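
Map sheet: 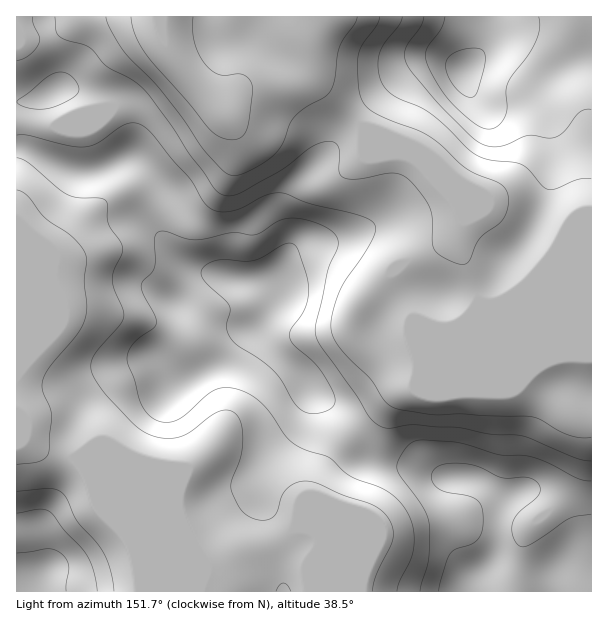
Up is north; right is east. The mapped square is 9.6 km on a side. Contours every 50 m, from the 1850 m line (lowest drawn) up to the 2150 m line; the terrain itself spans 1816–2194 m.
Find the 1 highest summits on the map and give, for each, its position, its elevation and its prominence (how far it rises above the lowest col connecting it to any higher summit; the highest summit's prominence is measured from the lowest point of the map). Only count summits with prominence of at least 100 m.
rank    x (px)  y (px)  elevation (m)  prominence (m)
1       462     72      2170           207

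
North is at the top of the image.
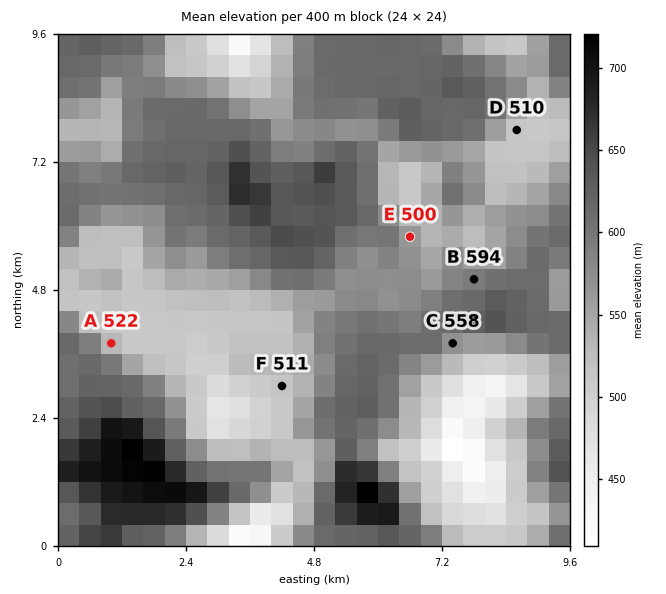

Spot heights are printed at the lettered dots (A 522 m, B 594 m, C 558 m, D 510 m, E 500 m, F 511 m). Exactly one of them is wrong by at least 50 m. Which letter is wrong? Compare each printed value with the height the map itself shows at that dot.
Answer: E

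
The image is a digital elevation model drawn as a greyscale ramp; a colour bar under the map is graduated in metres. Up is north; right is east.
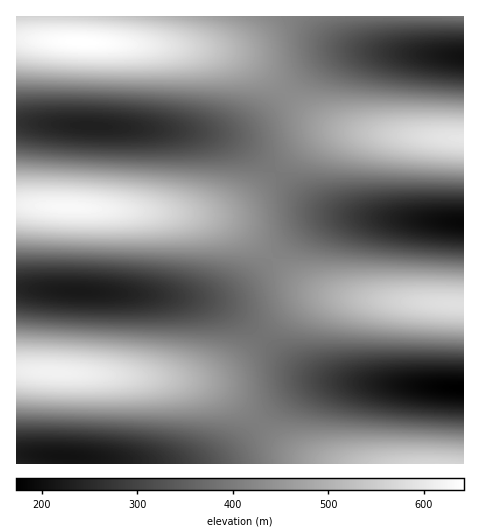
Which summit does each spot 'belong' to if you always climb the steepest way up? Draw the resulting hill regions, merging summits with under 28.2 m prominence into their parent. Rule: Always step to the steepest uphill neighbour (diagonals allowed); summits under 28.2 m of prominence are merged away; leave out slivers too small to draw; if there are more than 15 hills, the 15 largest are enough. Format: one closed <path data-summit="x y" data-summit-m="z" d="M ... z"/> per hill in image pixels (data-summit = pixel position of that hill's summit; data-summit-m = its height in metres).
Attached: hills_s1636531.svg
<path data-summit="69 208" data-summit-m="629" d="M20 122l-4 1 1 166 119 5 56 4 29-1 24-13 61-57 21-9 27-2-24-4-19-9-61-54-16-9-14-5-39-5z"/><path data-summit="55 372" data-summit-m="616" d="M41 289l-25 1 1 165 61 2 4 7 122-1 12-4 15-9 50-49 14-11 21-8 20-1-17-3-21-10-14-10-42-40-12-8-22-9-34-5z"/><path data-summit="82 42" data-summit-m="642" d="M463 16l-446 0-1 106 183 11 37-1 23-13 52-51 26-15 34-2 92 6z"/><path data-summit="456 304" data-summit-m="583" d="M367 217l-34 0-17 4-21 14-43 43-15 12-16 7-24 2 18 4 15 7 19 14 35 34 28 17 35 7 116 6 1-165z"/><path data-summit="463 139" data-summit-m="595" d="M371 51l-21 0-16 3-23 14-44 44-16 12-21 9-24 0 22 4 15 7 19 14 40 39 25 14 28 6 108 5 1-165-2-1z"/><path data-summit="437 463" data-summit-m="565" d="M340 381l-24 1-21 8-14 11-54 53-11 5-18 4 266 0-1-75z"/>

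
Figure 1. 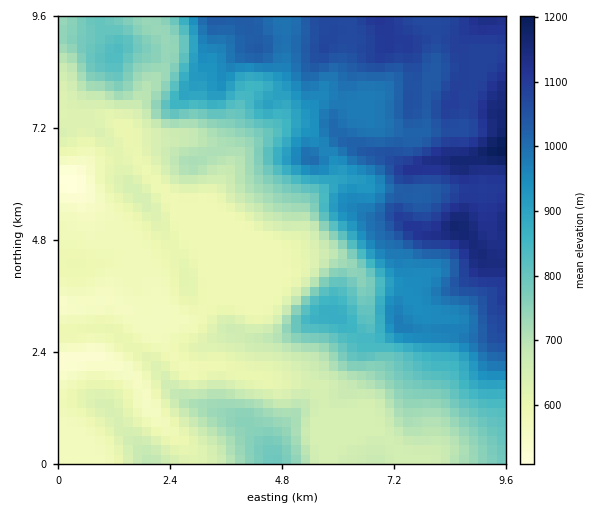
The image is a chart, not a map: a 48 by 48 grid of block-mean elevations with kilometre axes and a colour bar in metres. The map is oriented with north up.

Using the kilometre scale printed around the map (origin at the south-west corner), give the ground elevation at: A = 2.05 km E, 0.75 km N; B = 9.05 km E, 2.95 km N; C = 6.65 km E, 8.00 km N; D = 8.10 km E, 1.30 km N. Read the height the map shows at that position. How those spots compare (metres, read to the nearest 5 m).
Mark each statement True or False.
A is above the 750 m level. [False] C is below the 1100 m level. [True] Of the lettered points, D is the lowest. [False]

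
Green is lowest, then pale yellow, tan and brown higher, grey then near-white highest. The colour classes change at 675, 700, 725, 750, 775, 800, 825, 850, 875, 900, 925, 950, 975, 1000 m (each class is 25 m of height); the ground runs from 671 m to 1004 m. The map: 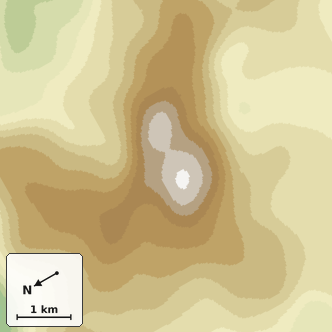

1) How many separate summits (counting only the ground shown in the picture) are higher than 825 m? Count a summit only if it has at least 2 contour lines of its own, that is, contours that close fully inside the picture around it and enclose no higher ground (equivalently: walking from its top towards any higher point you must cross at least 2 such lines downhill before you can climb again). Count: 1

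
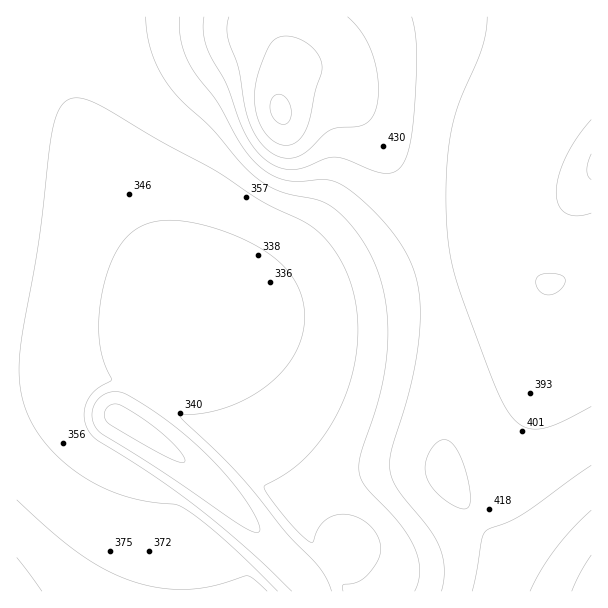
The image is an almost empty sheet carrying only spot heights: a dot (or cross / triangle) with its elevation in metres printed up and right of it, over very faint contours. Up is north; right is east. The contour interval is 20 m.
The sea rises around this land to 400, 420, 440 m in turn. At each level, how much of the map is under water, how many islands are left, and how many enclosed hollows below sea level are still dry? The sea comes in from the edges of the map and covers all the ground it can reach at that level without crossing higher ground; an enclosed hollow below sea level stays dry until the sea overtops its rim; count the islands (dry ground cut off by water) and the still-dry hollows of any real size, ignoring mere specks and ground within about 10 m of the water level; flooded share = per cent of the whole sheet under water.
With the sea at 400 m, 73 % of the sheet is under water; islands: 0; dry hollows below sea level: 0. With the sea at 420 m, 88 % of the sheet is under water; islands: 0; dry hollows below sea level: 0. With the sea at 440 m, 94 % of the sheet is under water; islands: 0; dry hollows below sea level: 0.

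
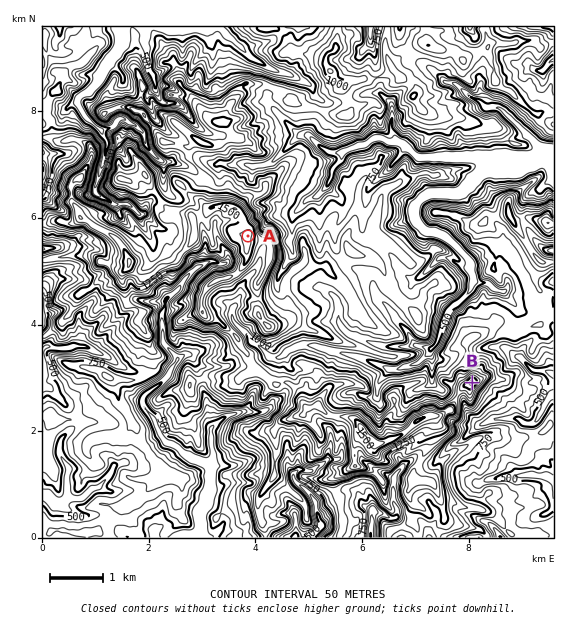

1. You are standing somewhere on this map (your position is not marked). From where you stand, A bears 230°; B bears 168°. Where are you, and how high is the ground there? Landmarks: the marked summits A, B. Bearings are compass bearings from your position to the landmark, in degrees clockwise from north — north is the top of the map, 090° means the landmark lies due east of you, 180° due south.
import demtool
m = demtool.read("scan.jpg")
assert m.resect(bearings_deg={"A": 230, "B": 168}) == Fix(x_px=412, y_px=99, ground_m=1000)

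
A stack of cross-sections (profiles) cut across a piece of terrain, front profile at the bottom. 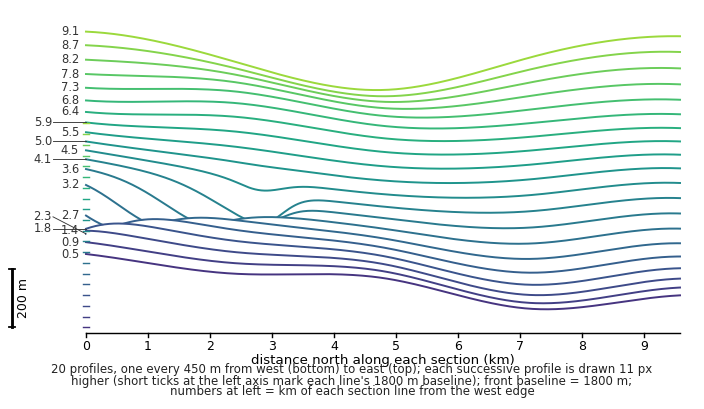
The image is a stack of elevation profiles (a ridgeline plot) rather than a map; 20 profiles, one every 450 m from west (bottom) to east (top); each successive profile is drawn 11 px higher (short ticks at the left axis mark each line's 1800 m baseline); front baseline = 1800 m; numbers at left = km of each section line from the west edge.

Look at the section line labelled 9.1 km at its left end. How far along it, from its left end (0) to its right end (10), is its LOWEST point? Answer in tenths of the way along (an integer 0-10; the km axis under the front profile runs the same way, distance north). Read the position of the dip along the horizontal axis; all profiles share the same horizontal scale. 5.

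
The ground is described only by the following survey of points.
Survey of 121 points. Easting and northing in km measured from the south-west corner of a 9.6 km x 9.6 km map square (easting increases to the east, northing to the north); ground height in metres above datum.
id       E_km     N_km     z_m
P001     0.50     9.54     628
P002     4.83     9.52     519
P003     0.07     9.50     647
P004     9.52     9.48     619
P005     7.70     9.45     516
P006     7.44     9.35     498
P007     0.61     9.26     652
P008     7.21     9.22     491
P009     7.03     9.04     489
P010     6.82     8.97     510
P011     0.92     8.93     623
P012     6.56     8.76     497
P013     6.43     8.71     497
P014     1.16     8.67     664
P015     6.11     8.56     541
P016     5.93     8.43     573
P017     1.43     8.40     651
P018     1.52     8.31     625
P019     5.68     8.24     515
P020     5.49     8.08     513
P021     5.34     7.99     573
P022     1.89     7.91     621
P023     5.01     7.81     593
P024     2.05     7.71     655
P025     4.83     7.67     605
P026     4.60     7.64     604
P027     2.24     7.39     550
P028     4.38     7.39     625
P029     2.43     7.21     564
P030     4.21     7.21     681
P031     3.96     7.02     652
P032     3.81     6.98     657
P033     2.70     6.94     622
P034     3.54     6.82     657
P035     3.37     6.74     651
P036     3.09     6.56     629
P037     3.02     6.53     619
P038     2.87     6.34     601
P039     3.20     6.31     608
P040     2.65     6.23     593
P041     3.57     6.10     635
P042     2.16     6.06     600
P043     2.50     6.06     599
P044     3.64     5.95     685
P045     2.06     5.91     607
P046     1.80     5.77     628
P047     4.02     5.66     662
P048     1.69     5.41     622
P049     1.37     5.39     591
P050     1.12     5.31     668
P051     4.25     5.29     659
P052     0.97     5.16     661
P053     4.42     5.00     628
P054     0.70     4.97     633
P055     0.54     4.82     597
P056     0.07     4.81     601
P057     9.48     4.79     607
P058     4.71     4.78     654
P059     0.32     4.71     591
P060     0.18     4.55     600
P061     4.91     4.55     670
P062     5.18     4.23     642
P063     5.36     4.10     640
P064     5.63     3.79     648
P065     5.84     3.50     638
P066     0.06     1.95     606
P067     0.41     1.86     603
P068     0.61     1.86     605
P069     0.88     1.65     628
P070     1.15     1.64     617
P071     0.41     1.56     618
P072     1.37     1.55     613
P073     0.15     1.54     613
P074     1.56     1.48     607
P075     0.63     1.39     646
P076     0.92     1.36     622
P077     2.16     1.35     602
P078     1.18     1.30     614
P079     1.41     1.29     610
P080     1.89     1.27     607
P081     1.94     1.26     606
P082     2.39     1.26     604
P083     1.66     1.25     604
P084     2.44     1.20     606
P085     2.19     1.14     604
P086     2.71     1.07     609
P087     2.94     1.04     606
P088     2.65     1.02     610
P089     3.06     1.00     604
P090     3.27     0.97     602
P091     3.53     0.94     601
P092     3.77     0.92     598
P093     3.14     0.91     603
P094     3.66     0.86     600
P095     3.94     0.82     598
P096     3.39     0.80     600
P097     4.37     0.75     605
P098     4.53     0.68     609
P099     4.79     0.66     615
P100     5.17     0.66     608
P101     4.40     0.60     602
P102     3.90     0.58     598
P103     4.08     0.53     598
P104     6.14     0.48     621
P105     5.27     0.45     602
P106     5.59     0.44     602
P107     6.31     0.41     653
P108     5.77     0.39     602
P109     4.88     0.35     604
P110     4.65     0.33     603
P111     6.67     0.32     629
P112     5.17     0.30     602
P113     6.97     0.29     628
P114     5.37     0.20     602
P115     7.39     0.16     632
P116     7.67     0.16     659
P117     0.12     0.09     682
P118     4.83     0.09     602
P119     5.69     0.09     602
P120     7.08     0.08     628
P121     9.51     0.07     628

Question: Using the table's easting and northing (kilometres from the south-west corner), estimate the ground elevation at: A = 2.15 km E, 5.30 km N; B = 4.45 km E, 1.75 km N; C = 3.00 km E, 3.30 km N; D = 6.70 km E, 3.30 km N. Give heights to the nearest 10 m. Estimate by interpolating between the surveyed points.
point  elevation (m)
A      650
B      600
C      600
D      620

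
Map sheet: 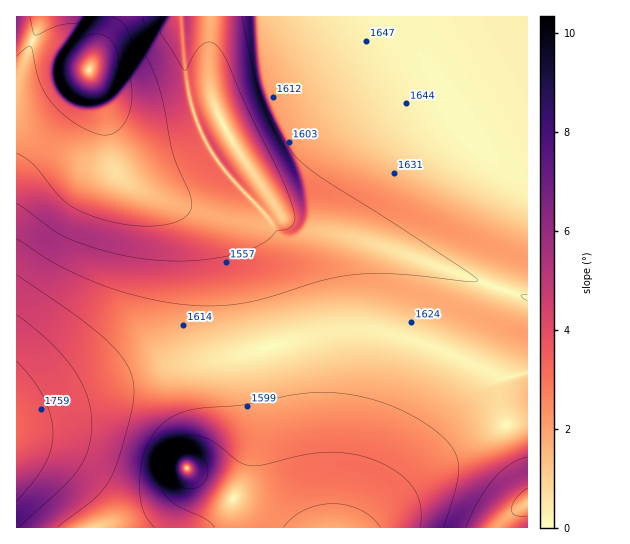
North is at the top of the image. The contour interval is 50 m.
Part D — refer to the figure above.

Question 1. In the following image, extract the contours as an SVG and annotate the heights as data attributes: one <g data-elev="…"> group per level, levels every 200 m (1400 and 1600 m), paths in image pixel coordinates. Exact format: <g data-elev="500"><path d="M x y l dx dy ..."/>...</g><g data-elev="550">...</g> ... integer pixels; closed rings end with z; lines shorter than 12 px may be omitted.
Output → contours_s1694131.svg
<g data-elev="1400"><path d="M89 99l-12-4-10-8-5-10 0-12 4-12 11-11 12-7 10-1 10 4 6 8 3 12 0 13-4 13-7 10-8 4z"/></g><g data-elev="1600"><path d="M154 527l-8-10-4-11-2-15 0-18 3-16 5-14 7-12 10-9 12-7 17-6 48-4 52-10 28-3 35 4 33 9 33 17 14 10 11 10 8 13 3 16-4 19-11 37"/><path d="M527 301l-6-6 6-1"/><path d="M242 17l10 48 7 24 18 37 18 30 27 22 137 88 15 11 4 4-9 1-74-8-37 0-35 6-53 17-24 6-28 3-31-1-44-8-44-13-44-20-38-25"/></g>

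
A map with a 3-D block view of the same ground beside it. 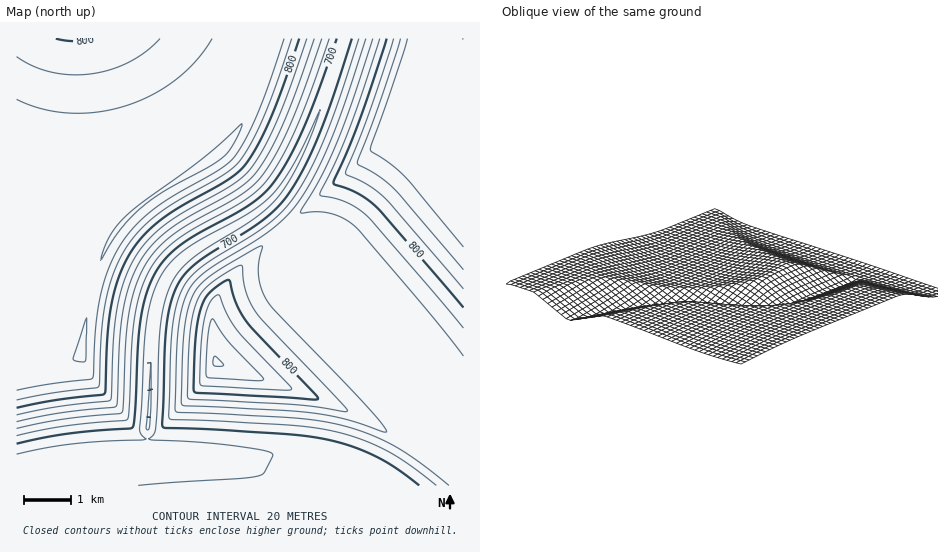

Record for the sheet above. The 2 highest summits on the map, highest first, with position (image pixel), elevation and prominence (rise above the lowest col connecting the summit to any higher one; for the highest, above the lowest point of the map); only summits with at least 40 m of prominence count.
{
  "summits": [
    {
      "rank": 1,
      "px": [216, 363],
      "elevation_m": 862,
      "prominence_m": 108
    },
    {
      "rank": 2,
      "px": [224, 153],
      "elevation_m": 861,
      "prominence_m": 178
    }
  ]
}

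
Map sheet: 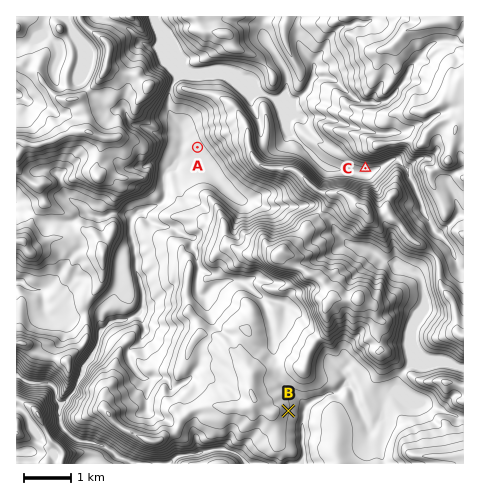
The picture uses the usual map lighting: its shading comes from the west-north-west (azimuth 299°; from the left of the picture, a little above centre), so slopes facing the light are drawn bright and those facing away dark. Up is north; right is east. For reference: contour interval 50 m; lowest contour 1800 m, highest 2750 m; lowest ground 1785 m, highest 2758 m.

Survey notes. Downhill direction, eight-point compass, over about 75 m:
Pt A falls SW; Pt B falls E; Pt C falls S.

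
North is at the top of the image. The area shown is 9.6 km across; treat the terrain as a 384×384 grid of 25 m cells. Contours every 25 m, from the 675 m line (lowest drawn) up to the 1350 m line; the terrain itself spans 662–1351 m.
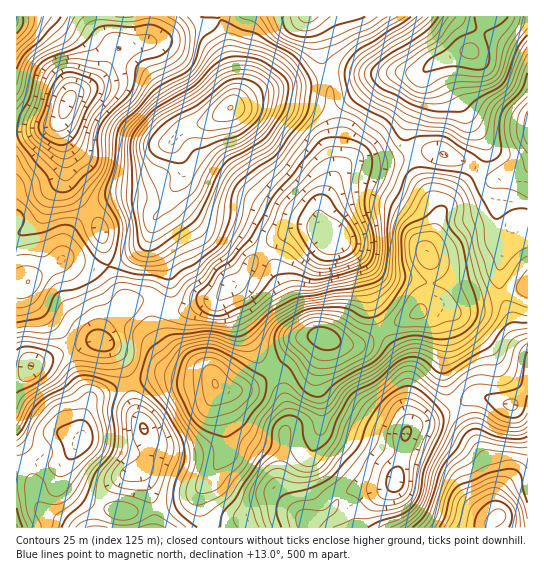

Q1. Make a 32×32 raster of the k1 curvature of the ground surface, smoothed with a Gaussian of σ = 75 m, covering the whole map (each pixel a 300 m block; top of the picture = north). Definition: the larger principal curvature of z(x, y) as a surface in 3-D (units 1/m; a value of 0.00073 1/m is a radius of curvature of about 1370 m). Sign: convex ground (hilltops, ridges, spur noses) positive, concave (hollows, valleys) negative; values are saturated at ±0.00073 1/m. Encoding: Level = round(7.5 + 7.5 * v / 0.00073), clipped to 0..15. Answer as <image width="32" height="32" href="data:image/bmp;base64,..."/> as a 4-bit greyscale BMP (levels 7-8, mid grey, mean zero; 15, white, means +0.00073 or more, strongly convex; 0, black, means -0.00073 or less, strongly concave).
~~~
<image width="32" height="32" href="data:image/bmp;base64,Qk12AgAAAAAAAHYAAAAoAAAAIAAAACAAAAABAAQAAAAAAAACAAATCwAAEwsAABAAAAAAAAAAAAAAABEREQAiIiIAMzMzAERERABVVVUAZmZmAHd3dwCIiIgAmZmZAKqqqgC7u7sAzMzMAN3d3QDu7u4A////AInJrv/brLe5hkmaupqbvv15yr3+y9yquJipnIVJzN38d9ypd4rPy4SKqJqDJ8+d6rrOp0ZYjey2bOuJlYvOis3Jn+zLl4vOu8z7iIu4vLzM/Kv9uHaMvKuI3qmYaIv+u67K+4RHrrq5Nb93h0OO+kS82/t2ec66qpfPh4Zm3bpCybz//czK3f2r74aXiPtonGV9283Mu/y9udzJt2n5acs0npaHyt/sqbfL3ulo3HrYacxja6rsybz/3v/+mMyrmKzJaNyri6mM///K7//cuou8mIqYuak3eavt2Yz9vMy622mKV422dlmci82526qpzO+qu4l+q2aJvIirqsyqp5u73M7+y417a8xkWIzv25iKmrynz+mMypyrVSNq/7uWaZm9g176i8qomVZFjvzYqKranddu/auaqXd5m87a6pidtmjtza28hntnVqvKnc2omsmGrbu63YVpmJqaia7Mpoq6qWa92M6neKh3eGncebqMq5mGnv2byZqnh2V62Ueu7ZVHvN/+28y7h2eImsha/5m2Zqza7//+7Ku6d3i6zttoymWYhcrM/+66qsqYq7q7iLhjeHfJiq/u/Licy96nrNyGZqu8x0jcy7yqz///ys/Yh5vMmnVa3Ku8u7yrv/7t2KzNp1llXryMdoiZepi72+r9uGeJVp2qnGZZh3mZvL3O"/>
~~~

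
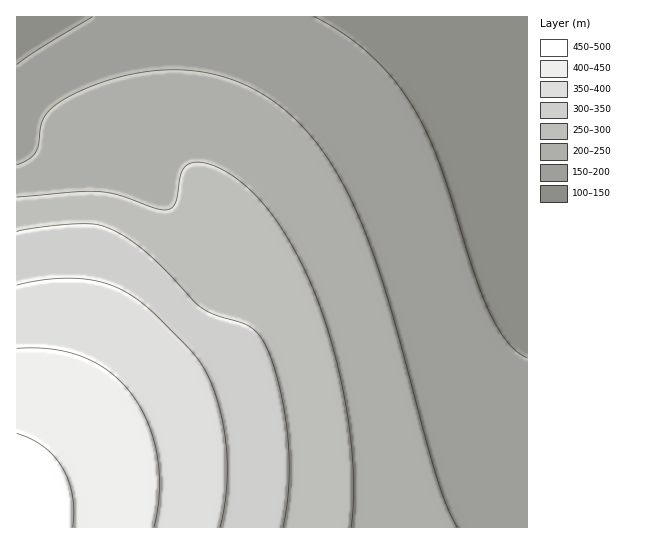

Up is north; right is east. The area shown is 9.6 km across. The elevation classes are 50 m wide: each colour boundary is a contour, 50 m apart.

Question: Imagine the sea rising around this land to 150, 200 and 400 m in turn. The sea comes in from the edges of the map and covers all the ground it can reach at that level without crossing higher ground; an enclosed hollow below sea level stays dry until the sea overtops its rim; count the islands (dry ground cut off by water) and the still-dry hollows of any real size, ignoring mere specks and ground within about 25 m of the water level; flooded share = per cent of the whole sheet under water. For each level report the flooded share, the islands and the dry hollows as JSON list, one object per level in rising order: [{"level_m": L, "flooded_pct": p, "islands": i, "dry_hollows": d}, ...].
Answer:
[{"level_m": 150, "flooded_pct": 12, "islands": 0, "dry_hollows": 0}, {"level_m": 200, "flooded_pct": 39, "islands": 0, "dry_hollows": 0}, {"level_m": 400, "flooded_pct": 92, "islands": 0, "dry_hollows": 0}]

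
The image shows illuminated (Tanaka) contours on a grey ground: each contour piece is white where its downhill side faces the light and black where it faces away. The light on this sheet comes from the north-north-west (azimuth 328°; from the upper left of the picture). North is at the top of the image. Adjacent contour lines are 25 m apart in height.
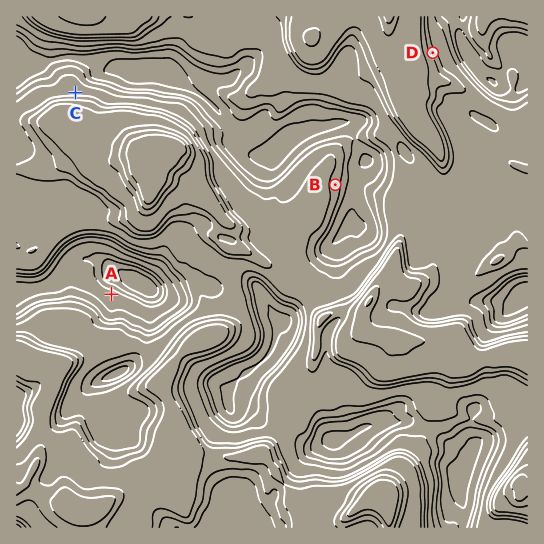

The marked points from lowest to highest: A B C D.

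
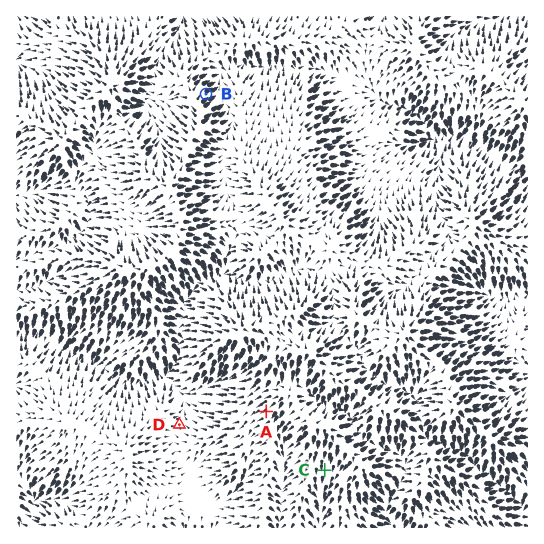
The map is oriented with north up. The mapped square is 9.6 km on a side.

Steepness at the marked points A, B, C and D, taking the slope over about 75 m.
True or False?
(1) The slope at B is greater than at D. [True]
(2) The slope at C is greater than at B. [False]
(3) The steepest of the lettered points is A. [False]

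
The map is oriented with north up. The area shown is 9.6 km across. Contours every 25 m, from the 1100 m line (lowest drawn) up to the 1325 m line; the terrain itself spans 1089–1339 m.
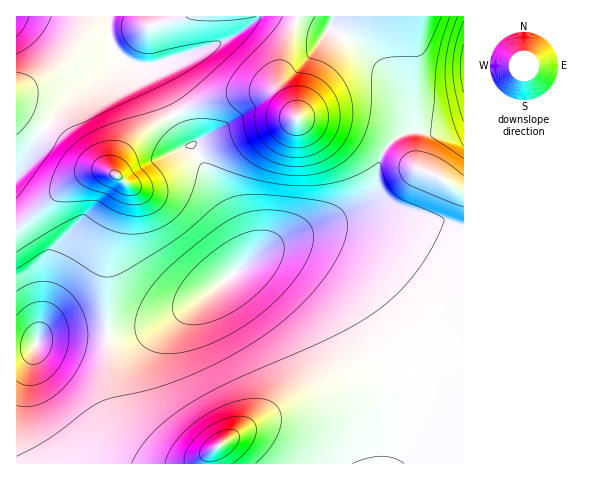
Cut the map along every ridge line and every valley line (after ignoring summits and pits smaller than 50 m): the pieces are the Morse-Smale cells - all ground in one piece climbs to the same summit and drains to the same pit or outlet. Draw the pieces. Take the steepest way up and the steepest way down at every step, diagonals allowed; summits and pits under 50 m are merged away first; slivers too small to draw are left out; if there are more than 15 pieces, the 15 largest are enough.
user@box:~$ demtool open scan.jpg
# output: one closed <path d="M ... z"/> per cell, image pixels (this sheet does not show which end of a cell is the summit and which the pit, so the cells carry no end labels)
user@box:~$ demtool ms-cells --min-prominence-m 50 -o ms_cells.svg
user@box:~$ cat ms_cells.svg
<path d="M386 208l-29 5-69 25-31 17-56 45-30 19-27 12-35 5 3 55 6 20 10 17 22 20 15 8 17 4 12-1 14-5 64-41 65-31 60-17 40-6 26-1 1-130-8-1-46-15z"/><path d="M108 336l-54 0-14 3-6 7-18 3 1 115 447-1-1-105-26 1-40 6-50 14-75 34-71 44-19 3-11-2-21-10-22-20-7-10-9-27z"/><path d="M298 16l-281 0-1 160 22-39 18-25 20-20 33-24 11-12 12 7 13 3 11 11 18 37 21-9 27-9 21-3 29 0 22 22-16-27 0-7 6-27z"/><path d="M306 119l-12 0-30 9-46 18-20 11 43 79 5 16 0 6-4 9 25-19 21-10 83-28 27 0 58 17 8 0-1-36-5-1-20-14-21-7-41-33-26-9z"/><path d="M463 16l-107 0-30 47-29 55 49 8 30 10 41 33 21 7 20 14 5 1z"/><path d="M174 114l-24 14-22 19-9 14-4 14-9-4-10 0-20 8-23 18-28 25-9 5 1 121 17-2 6-7 14-3 54-1-1-72 5-26 15-44 0-8-3-3 7 3 21-2 46-28-9-11z"/><path d="M197 156l-45 27-8 2-18-2 1 10-15 44-5 26 2 73 35-5 27-12 54-38 13-11 7-8 1-10-5-16z"/><path d="M122 56l-19 17-27 19-20 20-18 25-22 41 1 48 8-4 28-25 23-18 20-8 10 0 9 4 4-14 9-14 22-19 24-13-18-38-11-11-13-3z"/><path d="M355 16l-57 1-10 25-10 39 0 7 17 28-23-23-29 0-21 3-46 17-1 3 14 28 4 3 3 6 3 3 45-21 53-16 29-56z"/>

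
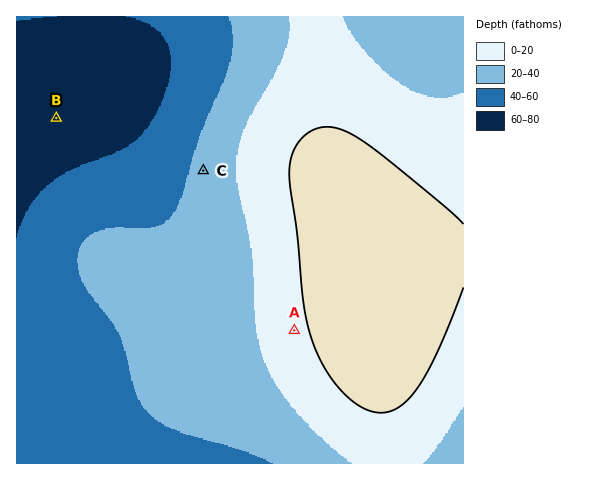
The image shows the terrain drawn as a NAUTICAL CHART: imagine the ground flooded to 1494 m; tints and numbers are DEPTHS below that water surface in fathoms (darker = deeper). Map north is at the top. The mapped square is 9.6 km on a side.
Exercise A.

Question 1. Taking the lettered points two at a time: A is higher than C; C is higher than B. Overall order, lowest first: B C A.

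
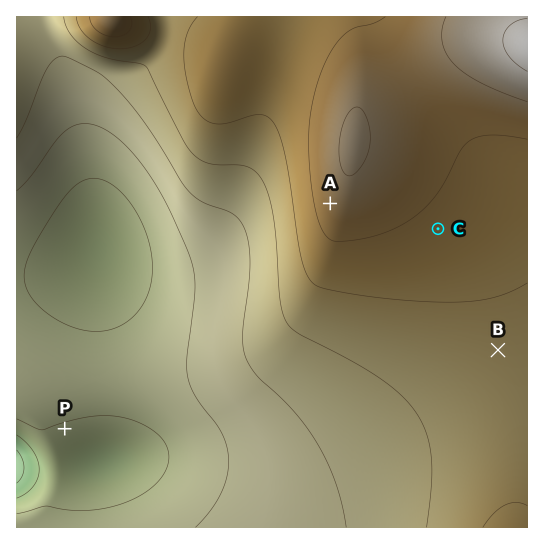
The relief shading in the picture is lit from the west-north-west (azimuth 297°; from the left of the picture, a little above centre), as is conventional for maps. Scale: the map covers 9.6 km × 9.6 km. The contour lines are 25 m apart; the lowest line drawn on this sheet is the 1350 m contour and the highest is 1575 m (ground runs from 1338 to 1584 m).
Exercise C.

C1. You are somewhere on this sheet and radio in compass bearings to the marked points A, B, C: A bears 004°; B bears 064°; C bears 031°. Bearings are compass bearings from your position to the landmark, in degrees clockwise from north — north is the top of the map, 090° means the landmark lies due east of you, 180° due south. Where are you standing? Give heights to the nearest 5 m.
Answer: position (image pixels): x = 313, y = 440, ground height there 1450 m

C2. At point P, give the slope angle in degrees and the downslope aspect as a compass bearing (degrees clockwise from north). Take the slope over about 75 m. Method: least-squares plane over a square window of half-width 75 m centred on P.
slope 1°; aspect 161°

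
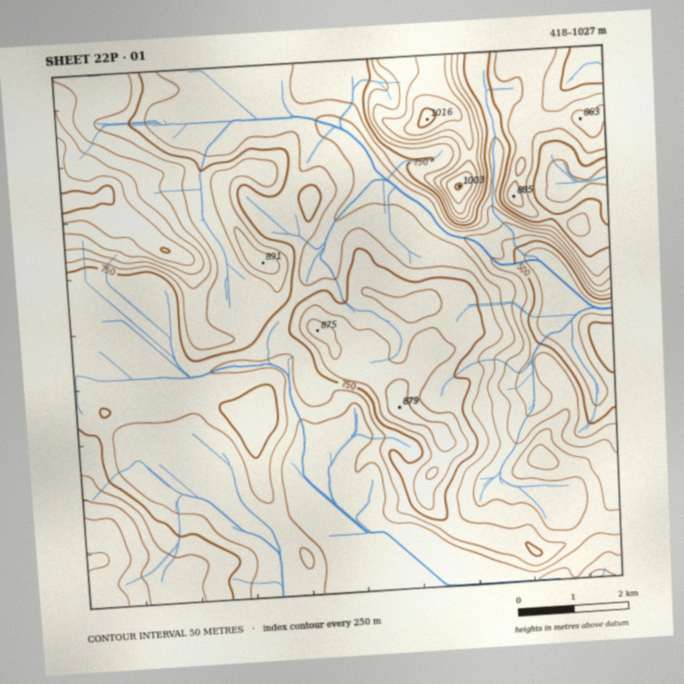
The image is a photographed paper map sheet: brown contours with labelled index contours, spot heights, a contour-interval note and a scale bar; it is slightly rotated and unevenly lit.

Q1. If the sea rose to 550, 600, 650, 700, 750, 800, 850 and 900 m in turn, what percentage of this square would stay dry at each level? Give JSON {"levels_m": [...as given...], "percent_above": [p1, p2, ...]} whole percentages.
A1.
{"levels_m": [550, 600, 650, 700, 750, 800, 850, 900], "percent_above": [95, 93, 79, 60, 38, 23, 11, 6]}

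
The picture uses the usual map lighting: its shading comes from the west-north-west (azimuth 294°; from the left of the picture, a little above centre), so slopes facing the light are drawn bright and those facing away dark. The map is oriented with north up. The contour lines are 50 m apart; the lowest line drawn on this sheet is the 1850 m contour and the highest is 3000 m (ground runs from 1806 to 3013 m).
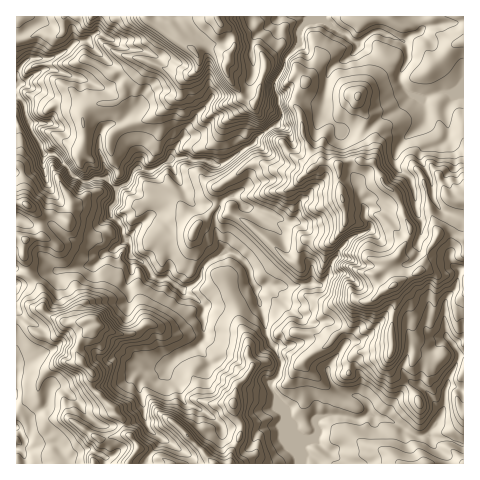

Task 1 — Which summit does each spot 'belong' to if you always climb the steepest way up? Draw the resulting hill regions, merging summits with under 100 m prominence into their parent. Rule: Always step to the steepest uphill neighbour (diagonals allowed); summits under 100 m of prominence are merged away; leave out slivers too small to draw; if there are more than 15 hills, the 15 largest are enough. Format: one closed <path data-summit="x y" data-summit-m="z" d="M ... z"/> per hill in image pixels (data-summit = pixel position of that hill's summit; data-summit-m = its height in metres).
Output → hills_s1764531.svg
<path data-summit="393 285" data-summit-m="3013" d="M463 16l-154 0 0 4-9 11 0 12-14 16-2 8-9 15 0 8 7 22 0 5-6 9-14 8-11 12-30 18-7 0-11-4-10 1-7-4-7 0-7 1-24 13-10-4-3-15-19-28 12-9 0-4-18-19-5-3 5-2 8-7-2-9-2-4-27-26 11-9 2-15-84 0 0 155 18-2 9-6 2-10 8 0 14 13 6 9 10 6 11-4 12 0 10 11 0 12-6 7 0 7 12 13 0 6 8 11 0 11 11 5 11 15 19 5 15 13 7 2 9 9 8-8 11-6 32-8 10 31 5 25 13 22-3 14-8 8 0 3 7 16 6 5 1 16 13 29 2 12 15 0 1-3-12-7-11-24 10 8 11 0 5-6-3-9 1-4 11-4 34 3 9-4 21 7 26 15 11-1 36 10z"/><path data-summit="214 463" data-summit-m="2726" d="M132 256l0 17-4 7 0 33 28 28 6 14 8 7-5 6-15 5-10 10 7 42 14 13-4 8-9 10-2 7 152 1 0-9-14-32-1-14-6-7-7-16 0-3 8-8 3-14-13-22-5-25-10-31-32 8-11 6-8 8-9-9-7-2-15-13-19-5-11-15z"/><path data-summit="217 17" data-summit-m="2909" d="M308 16l-207 0-3 16-11 9 27 26 2 4 2 9-8 7-5 2 5 3 18 19 0 4-12 9 19 28 3 15 10 4 24-13 7-1 7 0 7 4 10-1 11 4 7 0 30-18 11-12 14-8 6-9 0-5-7-22 0-8 9-15 2-8 14-16 0-12 9-11z"/><path data-summit="94 320" data-summit-m="2687" d="M127 240l-23 13-10 13-13 0-23 5-1 29-21 25 7 5-4 18-7 8-16 7 1 65 5 1 5-2 3-9 16-13 3-15 4-4 9 2 12 10 11 16 17 12 25-2 16-6 1-8-4-27 10-10 15-5 5-6-8-7-6-14-28-28 0-33 4-7 0-16-2-12z"/><path data-summit="27 204" data-summit-m="2472" d="M53 154l-8 0-2 10-7 5-20 4 1 96 10 3 27 0 13-2 14-4 13 0 10-13 9-4 14-10-5-5 0-6-12-13 0-7 6-7 0-12-10-11-12 0-6 4-7-2-8-4-6-9z"/><path data-summit="357 96" data-summit-m="2758" d="M379 31l-7 1-7 5-7 8-4 8-10 7-9 4-6 7-7 42 21 17 11-1 10 3 5-3 12-10 18-11 13-13-8-6-4-9 0-6 8-15-2-16z"/><path data-summit="426 463" data-summit-m="2472" d="M370 414l-9 4-22-3-20 2-4 4 3 11-9 8-9-3-6-6 0 2 9 21 9 4 3 6 149-1 0-17-2-2-34-9-11 1-26-15z"/><path data-summit="138 448" data-summit-m="2697" d="M144 416l-6 5-11 3-23 2 5 18 0 7-4 7 0 6 41-1 2-7 9-10 4-8-13-11z"/>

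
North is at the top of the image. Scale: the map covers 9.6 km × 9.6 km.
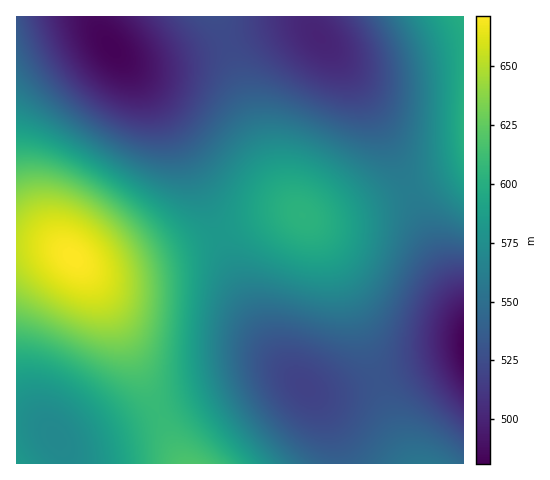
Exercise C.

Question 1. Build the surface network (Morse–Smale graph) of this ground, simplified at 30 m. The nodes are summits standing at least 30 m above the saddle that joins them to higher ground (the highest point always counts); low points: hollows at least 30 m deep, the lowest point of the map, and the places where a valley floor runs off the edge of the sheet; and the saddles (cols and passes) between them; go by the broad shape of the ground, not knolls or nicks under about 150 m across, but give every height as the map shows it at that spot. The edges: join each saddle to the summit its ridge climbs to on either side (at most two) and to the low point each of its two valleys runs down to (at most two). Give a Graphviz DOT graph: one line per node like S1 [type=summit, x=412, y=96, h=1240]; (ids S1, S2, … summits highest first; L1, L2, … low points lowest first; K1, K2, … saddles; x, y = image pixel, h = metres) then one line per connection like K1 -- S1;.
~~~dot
graph terrain {
  S1 [type=summit, x=73, y=257, h=671];
  S2 [type=summit, x=463, y=123, h=601];
  L1 [type=low, x=463, y=347, h=481];
  L2 [type=low, x=111, y=47, h=483];
  L3 [type=low, x=56, y=438, h=570];
  K1 [type=saddle, x=158, y=413, h=609];
  K2 [type=saddle, x=409, y=190, h=561];
  K1 -- S1;
  K1 -- L1;
  K1 -- L3;
  K2 -- S1;
  K2 -- S2;
  K2 -- L1;
  K2 -- L2;
}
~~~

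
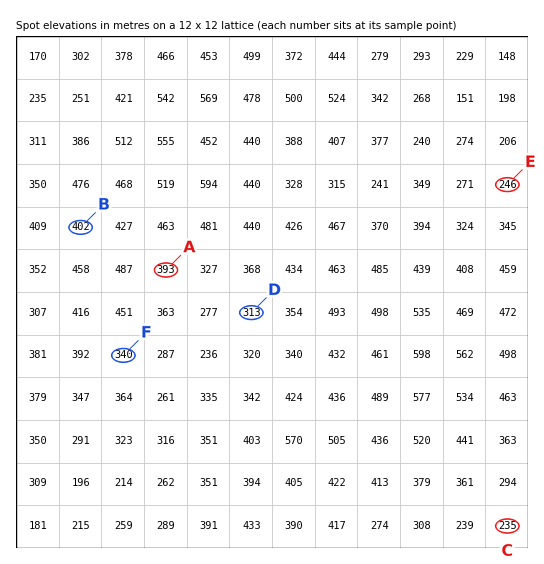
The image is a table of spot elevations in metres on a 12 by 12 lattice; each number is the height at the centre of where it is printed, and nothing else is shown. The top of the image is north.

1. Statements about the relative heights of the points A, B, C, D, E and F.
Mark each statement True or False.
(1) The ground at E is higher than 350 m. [False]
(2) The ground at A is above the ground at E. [True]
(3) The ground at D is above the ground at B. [False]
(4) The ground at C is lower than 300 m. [True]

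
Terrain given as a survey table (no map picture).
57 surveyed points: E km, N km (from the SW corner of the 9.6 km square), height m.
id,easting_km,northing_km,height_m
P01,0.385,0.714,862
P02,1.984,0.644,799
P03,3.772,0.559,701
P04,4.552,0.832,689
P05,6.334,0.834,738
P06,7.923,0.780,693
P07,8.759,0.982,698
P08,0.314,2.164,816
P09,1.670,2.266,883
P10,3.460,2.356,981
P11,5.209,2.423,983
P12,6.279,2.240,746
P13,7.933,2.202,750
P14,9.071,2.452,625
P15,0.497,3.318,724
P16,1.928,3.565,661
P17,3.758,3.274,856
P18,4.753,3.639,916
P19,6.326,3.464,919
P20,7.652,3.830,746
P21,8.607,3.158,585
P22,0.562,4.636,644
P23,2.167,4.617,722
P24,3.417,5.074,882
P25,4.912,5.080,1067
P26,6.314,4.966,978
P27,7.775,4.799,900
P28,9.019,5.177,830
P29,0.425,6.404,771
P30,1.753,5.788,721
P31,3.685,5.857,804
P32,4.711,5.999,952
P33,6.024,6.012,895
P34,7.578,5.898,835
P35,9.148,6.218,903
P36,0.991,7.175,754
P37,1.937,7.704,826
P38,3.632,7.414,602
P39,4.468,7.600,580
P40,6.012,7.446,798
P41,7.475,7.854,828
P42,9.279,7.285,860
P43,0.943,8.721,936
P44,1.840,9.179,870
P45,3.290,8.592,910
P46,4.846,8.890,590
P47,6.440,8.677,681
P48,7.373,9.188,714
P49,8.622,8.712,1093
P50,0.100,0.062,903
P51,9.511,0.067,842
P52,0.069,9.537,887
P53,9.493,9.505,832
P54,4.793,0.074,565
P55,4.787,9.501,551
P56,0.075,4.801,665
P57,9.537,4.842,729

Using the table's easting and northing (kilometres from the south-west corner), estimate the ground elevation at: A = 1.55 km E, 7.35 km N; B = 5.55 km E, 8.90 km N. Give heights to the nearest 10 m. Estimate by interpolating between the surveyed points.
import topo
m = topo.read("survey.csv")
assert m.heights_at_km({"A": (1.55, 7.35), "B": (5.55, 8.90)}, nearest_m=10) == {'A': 730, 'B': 610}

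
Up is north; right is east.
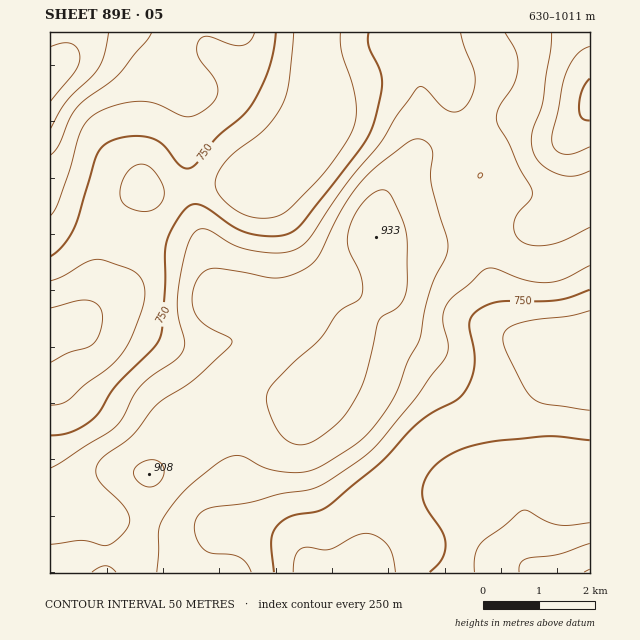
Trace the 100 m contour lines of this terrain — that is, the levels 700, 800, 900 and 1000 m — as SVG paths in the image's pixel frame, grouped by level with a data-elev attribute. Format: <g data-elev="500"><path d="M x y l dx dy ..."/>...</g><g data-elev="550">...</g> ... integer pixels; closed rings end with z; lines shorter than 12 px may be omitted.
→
<g data-elev="700"><path d="M293 572l2-15 6-8 7-2 14 3 7-1 26-13 11-3 11 3 11 9 5 10 2 17"/><path d="M590 410l-44-6-13-5-6-7-6-11-15-30-3-13 3-8 12-6 18-4 34-4 20-5"/><path d="M50 281l13-5 25-15 13-1 27 8 8 5 7 9 2 11-2 14-10 26-6 14-9 11-11 11-22 16-17 15-8 4-10 1"/><path d="M136 210l-8-3-5-4-3-6 0-8 4-11 5-8 7-5 7-1 7 3 8 9 6 12 0 8-3 7-6 6-9 2z"/><path d="M340 33l2 19 10 31 4 20 0 16-5 14-9 16-17 23-37 38-7 5-8 2-10 1-11-1-14-6-14-11-8-11 0-10 4-10 8-10 36-29 10-11 7-12 7-22 6-52"/></g><g data-elev="800"><path d="M251 572l-5-9-7-6-8-3-20-1-10-6-5-9-2-10 2-8 4-7 12-6 35-4 33-9 34-6 17-8 38-27 11-12 33-39 31-43 4-12-5-26 2-14 7-10 16-12 16-15 10-2 31 12 22 3 17-4 26-13"/><path d="M590 523l-21 2-12 0-12-5-17-9-6 0-42 33-5 11-1 17"/><path d="M50 216l5-6 4-10 11-31 10-36 4-8 6-7 8-6 11-5 15-4 14-2 18 3 28 12 7 0 7-2 15-11 3-6 2-7-3-11-17-24-1-8 2-7 4-3 5-1 24 9 10 1 8-5 5-8"/><path d="M480 178l-2 0 0-3 3-2 2 2z"/><path d="M461 33l14 43-1 14-7 14-8 7-9 0-9-5-16-18-4-2-3 1-21 29-16 27-32 38-37 54-10 10-8 5-9 2-22 0-27-6-29-17-7 0-6 4-4 7-4 12-8 41 0 21 7 27-3 11-8 9-21 14-13 11-7 10-11 23-8 9-64 40"/></g><g data-elev="900"><path d="M145 486l10 0 8-8 1-10-3-4-4-3-5-1-7 1-7 4-4 4-1 5 2 4 4 5z"/><path d="M294 444l10 1 11-5 18-13 12-13 12-19 7-14 14-60 5-5 15-9 7-11 2-15-1-48-3-13-9-19-4-7-5-4-4 0-5 2-12 9-9 14-7 16-1 9 1 8 11 23 3 10 1 9-2 7-23 16-19 27-30 26-16 17-5 9-1 13 7 19 9 13z"/><path d="M50 129l16-27 26-26 7-8 6-14 4-21"/><path d="M552 33l-1 17-8 52-11 32 0 16 3 7 6 7 16 10 16 2 17-5"/></g><g data-elev="1000"><path d="M590 79l-8 11-3 17 2 10 3 3 6 1"/></g>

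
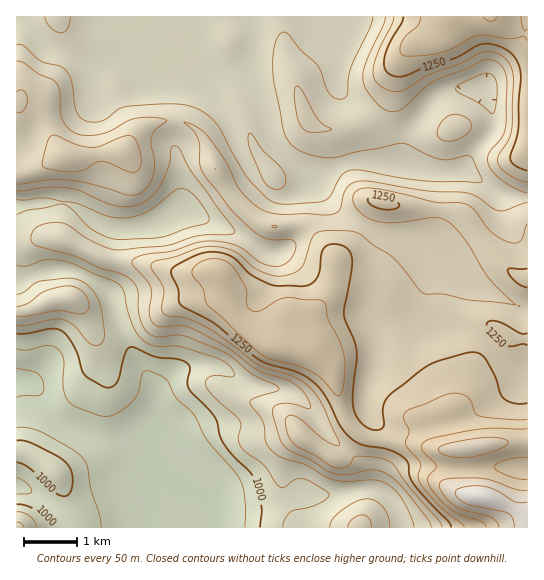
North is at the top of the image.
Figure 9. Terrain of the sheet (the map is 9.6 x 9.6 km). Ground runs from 880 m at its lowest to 1490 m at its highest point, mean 1140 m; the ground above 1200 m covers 28.3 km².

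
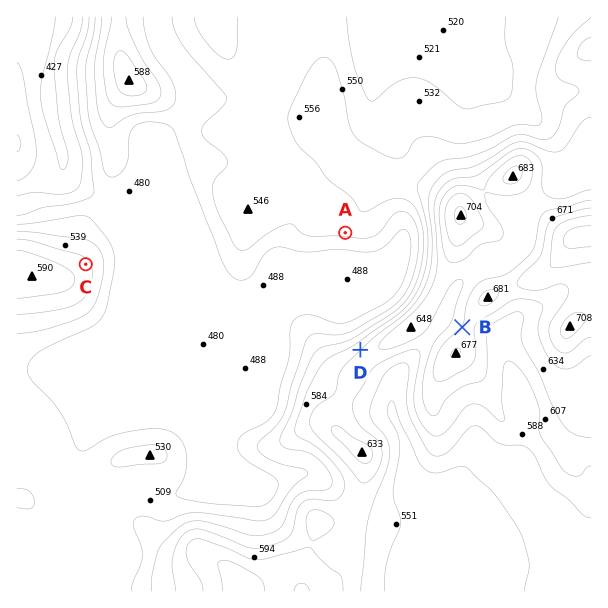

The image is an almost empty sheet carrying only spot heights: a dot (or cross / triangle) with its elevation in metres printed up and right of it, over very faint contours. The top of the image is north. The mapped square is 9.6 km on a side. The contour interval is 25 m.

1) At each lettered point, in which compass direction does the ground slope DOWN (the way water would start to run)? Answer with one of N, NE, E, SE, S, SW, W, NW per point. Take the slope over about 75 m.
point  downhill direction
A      S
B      NW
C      NE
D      NW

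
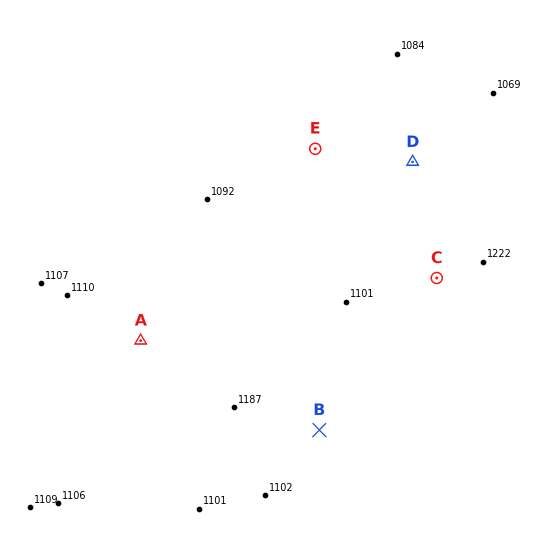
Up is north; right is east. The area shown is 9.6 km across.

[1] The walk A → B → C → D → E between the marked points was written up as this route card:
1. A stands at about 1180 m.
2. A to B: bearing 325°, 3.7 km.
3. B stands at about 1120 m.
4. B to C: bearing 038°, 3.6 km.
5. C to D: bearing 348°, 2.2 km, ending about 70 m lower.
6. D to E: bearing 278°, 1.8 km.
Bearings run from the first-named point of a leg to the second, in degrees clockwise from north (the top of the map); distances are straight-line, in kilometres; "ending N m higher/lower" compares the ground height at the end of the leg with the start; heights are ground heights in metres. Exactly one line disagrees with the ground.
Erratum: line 2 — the bearing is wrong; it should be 117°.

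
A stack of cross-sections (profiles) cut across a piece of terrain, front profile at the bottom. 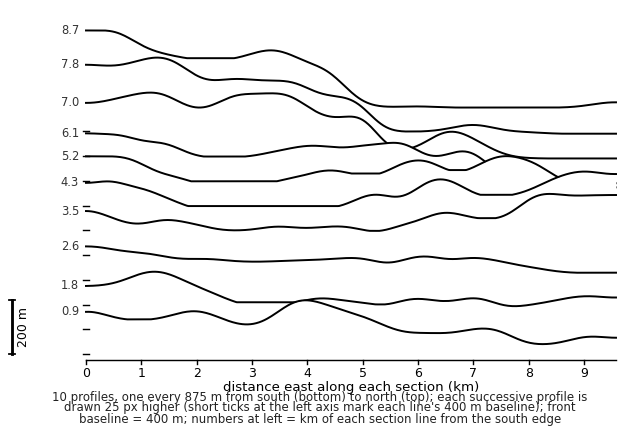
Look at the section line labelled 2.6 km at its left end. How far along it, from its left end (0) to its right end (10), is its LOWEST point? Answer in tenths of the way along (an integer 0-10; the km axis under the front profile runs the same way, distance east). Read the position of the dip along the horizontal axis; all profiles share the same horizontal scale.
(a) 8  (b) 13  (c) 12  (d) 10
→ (d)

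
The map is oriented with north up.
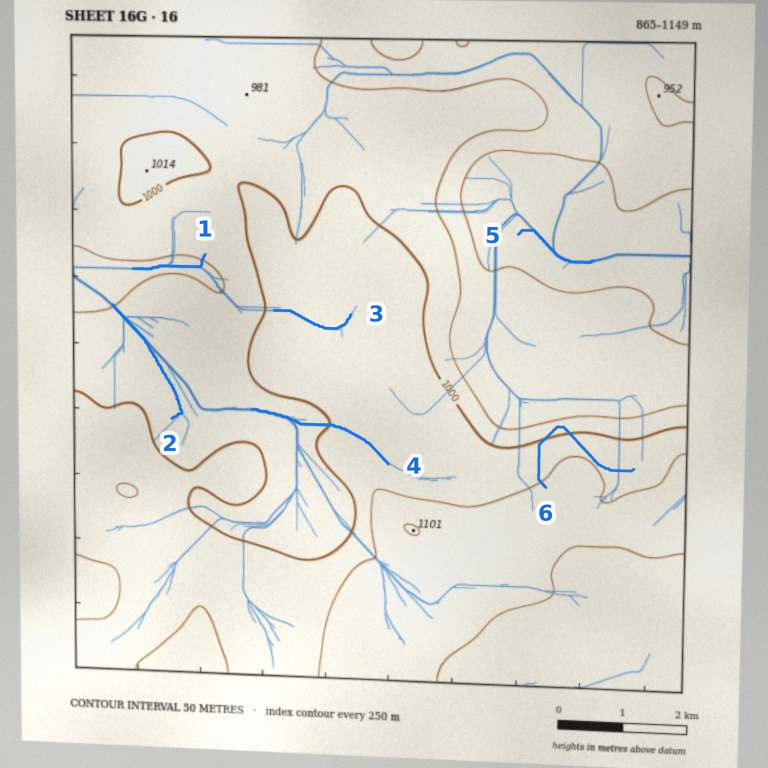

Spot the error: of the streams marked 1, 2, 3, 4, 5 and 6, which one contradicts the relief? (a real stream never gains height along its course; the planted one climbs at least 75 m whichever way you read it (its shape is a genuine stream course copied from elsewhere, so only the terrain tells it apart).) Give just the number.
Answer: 6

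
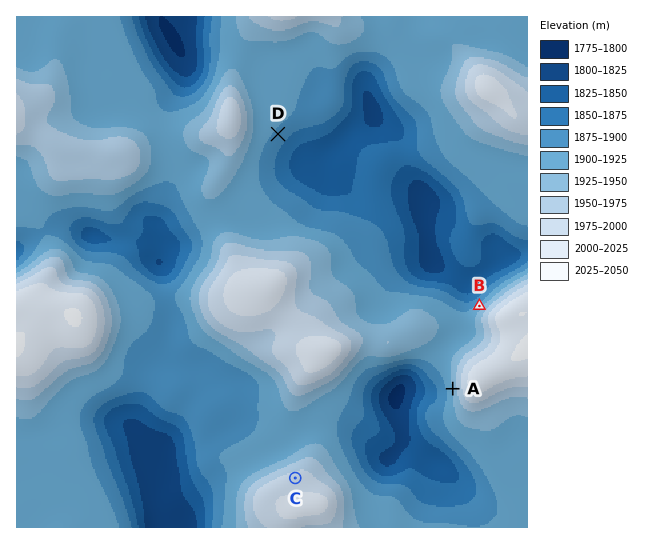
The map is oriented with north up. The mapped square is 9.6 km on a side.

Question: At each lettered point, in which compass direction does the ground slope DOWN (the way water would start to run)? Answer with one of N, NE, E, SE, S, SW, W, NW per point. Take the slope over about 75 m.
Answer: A W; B NW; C N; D SE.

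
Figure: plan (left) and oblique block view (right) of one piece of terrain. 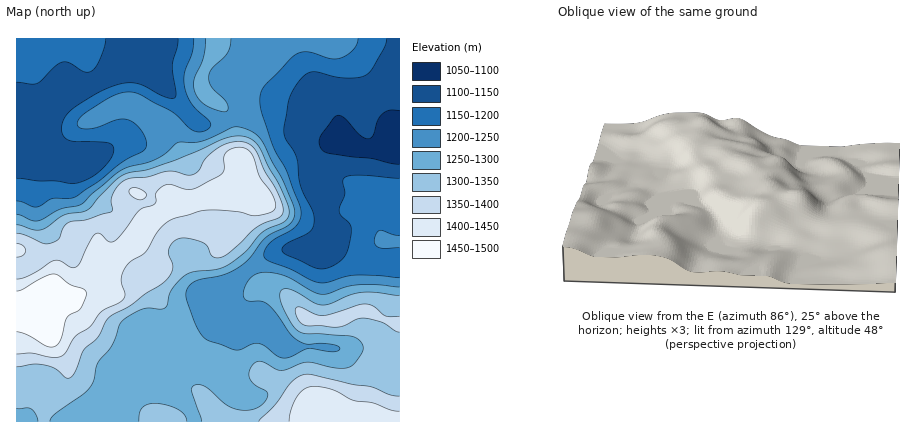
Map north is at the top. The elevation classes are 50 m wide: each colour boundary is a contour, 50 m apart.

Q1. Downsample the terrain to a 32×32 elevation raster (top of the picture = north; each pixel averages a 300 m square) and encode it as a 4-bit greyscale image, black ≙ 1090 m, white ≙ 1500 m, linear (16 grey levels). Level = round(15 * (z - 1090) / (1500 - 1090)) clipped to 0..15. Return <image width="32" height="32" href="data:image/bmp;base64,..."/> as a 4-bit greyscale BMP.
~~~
<image width="32" height="32" href="data:image/bmp;base64,Qk12AgAAAAAAAHYAAAAoAAAAIAAAACAAAAABAAQAAAAAAAACAAATCwAAEwsAABAAAAAAAAAAAAAAABEREQAiIiIAMzMzAERERABVVVUAZmZmAHd3dwCIiIgAmZmZAKqqqgC7u7sAzMzMAN3d3QDu7u4A////AIiId3d3iZh4mZmbvMzMzMyIiId3d3iHeJh3ibzMzMu7iImYd3d3d4iHd3irzLuqqYiJmYd3d3d3d3iImqqpmYiZmqmHd3d3d3d4iHiYiIiIu7u5iHd3d3d3d3ZmdmeIiM3duph3d3d2ZlZlVmZneJne7suph3d3ZlVVVWeIiImZ3u7duod3d2VVVVV5qqqZqu7u3cupiIdlVVVWiZiZqpnu/u3dy6mHZVVmZ4h2eIiIze7d3Muql2VVVnd2VFVmZbvNzNzLqqmHdmVmVDMzRES7u7vMy7qpmZl2RDIiIjMzuqqrzMzLqZmql1MiIiI0RKmZqru8y6qqqql1MiIiNER3eKqqq8y7uqqqmHQiIjRDVVZ4mau8zLu7vMuFMiIzM0RERXmru8zM3czbhCEiMzMzMzNXq7u7vN3cymMRIjMzIhERJHmaqqq83LhSESIiIhERERJFZ4iZrNyWQhERERARERESNEVneKvLhDIQAAAAEREiIjNFVmZ4mGQiEAAAABESNEQ0RVVEVmZTIREAAAARETRVRFVUNFZVQyIRABEAEREiRFVUM0ZmVEMiERERECIhESNEMiNWZVRDMhERIREiIRIiIiIjVlVERDIiIiIRMyIiIiIiI1ZlRERDMzMyITMzMzIiIiNGZlREREREMyIzMzMyIiIiRWZURERVVUMi"/>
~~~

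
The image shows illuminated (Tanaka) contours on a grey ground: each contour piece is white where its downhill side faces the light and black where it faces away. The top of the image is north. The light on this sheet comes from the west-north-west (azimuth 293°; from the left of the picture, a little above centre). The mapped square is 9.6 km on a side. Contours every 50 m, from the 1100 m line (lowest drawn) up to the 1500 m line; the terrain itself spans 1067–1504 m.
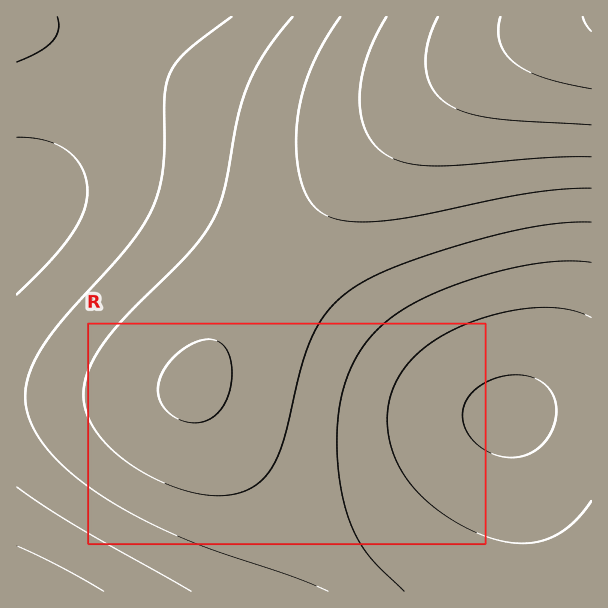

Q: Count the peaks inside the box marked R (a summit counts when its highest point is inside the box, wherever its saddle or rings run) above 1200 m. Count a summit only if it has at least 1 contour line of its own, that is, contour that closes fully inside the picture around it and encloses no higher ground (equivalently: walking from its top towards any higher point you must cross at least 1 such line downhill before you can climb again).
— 1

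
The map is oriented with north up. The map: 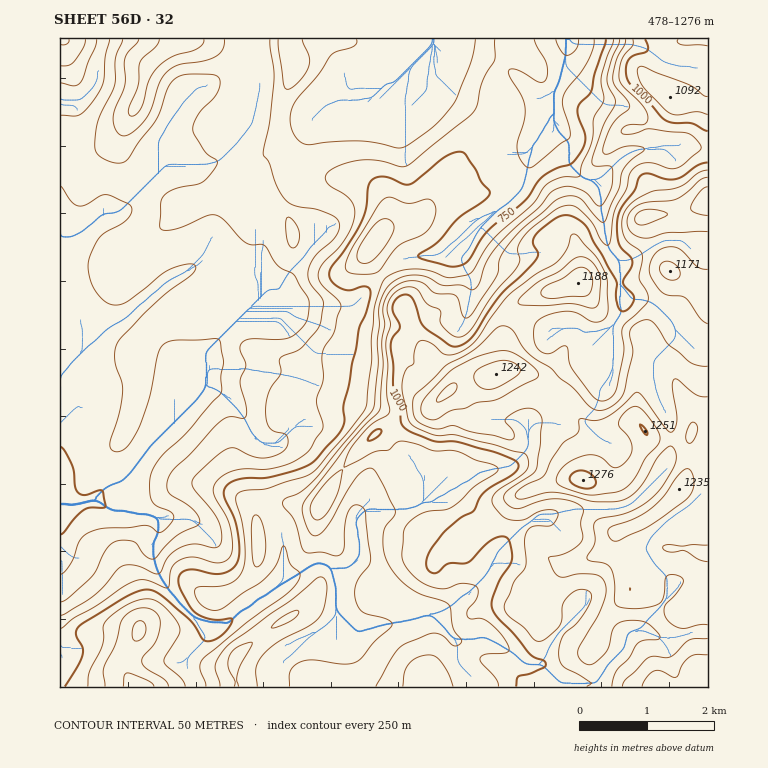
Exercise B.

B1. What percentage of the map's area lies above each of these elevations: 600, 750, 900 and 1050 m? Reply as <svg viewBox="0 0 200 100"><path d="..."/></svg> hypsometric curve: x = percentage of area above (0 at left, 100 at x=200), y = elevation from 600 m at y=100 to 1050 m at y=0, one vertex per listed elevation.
<svg viewBox="0 0 200 100"><path d="M164 100l-52-33-35-34-34-33"/></svg>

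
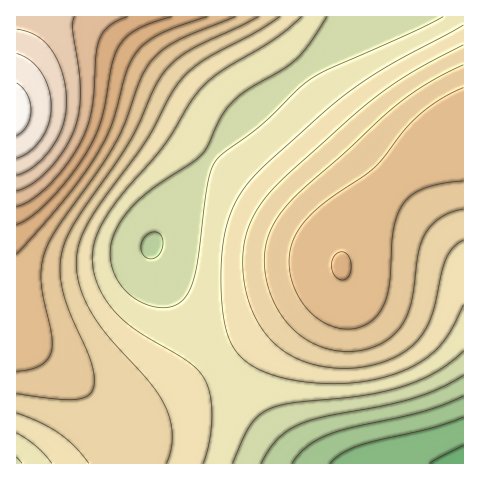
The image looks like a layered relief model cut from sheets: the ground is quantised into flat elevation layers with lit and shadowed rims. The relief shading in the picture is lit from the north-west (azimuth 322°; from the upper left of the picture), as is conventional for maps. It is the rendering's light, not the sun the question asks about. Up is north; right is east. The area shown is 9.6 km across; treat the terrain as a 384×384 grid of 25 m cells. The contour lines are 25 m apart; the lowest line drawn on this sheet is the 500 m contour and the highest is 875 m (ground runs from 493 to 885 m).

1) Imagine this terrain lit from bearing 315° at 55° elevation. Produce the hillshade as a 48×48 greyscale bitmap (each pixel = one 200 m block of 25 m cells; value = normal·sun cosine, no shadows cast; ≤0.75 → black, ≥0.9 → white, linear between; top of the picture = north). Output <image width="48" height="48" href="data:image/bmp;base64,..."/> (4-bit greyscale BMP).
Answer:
<image width="48" height="48" href="data:image/bmp;base64,Qk32BAAAAAAAAHYAAAAoAAAAMAAAADAAAAABAAQAAAAAAIAEAAATCwAAEwsAABAAAAAAAAAAAAAAABEREQAiIiIAMzMzAERERABVVVUAZmZmAHd3dwCIiIgAmZmZAKqqqgC7u7sAzMzMAN3d3QDu7u4A////AHd3d3d3d2ZmZVVVVUREREREVVVVVmZmZnd3d3d3d2ZmZVVVVVRERERERFVVVVVVVWZnd3d3d2ZmZmVVVVVERERERERERFVVVWZmZnd3d2ZmZmZVVVVURERERERERERERFZmZmZ3d2ZmZmZmVVVVRERDMzMzM0RERFVmZmZnd3ZmZmZmZlVVVERDMzMzMzMzRFVWZmZmd3dmZmZmZmVVVURDMzMzMzMzM1VVZmZmZ3d3dmZmZmZlVUREMzMzMzMzM1VVZmZmZ3d3d3d2ZmZmVVREMzMzIjMzM1VVVmZmZ3d3d3d3dmZmZVVEQzMzMzMzM1VVVmZmZ3d3d3d3d3dmZlVURDMzMzMzM1VVVmZmd3d3d3d3d3d2ZmVVREMzMzMzM1VVZmZmd3d3d3d3d3d3ZmZVVERDMzMzRGZmZmZmd3d4iIiHd3d3d2ZlVURERERERGZmZmZmd3eIiIiIiHd3d3ZmZVVERERERGZlVmZmd3iIiIiIiIiHd3dmZVVURERERGZlVWZmd3iIiIiIiIiId3d2ZlVVREREVWZVVVVmZ3iIiIiIiIiIiHd3ZmVVVERFVWZVVVVWZ3iIiJmZmIiIiId3dmVVVVVVVWVVVVVVZneIiZmZmZiIiIh3dmZVVVVVVVVURERVZneIiZmZmZmZiIiHd2ZVVVVVVVVERERFVmd4iZmZmZmZmIiHd2ZlVVVVVVRDMzNEVWd4iJmZmZmZmYiId2ZlVVVVVUQzMjM0RWZ3iJmZmZmZmZmIh3ZlVVVVVUMyIiIjNFZniImZmaqpmZmIh3ZmVVVVVTMiEREiNEVneImZmqqqqZmYiHdmVVVVVTIhERESI0VWd4iZmqqqqpmZiHdmZVVVVSIRAAARIjRWZ4iZmaqqqqmZiId2ZlVVVSIRAAABEjRFZ3iJmaqqqqqZmId3ZmVVVSIQAAAAEiNFZneImZqqqqqpmYh3dmZVVSIRAAAAESNEVneImZqqqqqqmZiHd2ZlVSIRAAAAASM0VWd4iZmqqqqqmZiId3ZmZjIRAAAAASI0RWZ3iJmaqqqqqZmIh3d2ZjMhEAAAASIzRVZ3iImZqqqqqpmZiId3ZjMiEQAAESIzRFZneIiZmqqqqqmZmIiHd0QyIRERESIzRFVmd4iJmaqqqqqpmZiIh1RDIiEREiIzRFVWZ3iImZqqqqqqqZmYiFVEMyIiIiIzNEVWZneIiZmqqqqqqqmZmGVUQzIiIiMzNERVZmd4iJmaqqqqqqqpmWZVRDMyIjMzNERFVWZ3eImZqqqqqqqqmXZlVEMzMzMzM0REVVZnd4iZmqqqqqqqqndmVEQzMzMzMzNERFVmZ3iImaqqqqqqqndmVURDMzMzMzMzREVVZneIiZqqqruqqod2ZVREMzMzMzMzM0RFVmd3iJmqqqu7qoh2ZVVEMzMyIiIiMzNERVZneImaqqq7uoh3ZlVEQzMiIiIiIiIzRFVmd4iZqqqruoh3ZlVEQzIiIhERERIiM0RWZ3iJmqqqqoiHdmVUQzMiIRERERESIzRFZneJmaqqqg=="/>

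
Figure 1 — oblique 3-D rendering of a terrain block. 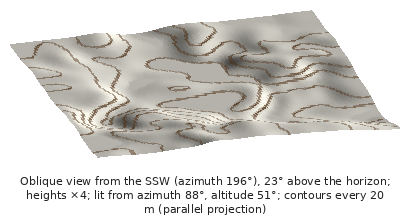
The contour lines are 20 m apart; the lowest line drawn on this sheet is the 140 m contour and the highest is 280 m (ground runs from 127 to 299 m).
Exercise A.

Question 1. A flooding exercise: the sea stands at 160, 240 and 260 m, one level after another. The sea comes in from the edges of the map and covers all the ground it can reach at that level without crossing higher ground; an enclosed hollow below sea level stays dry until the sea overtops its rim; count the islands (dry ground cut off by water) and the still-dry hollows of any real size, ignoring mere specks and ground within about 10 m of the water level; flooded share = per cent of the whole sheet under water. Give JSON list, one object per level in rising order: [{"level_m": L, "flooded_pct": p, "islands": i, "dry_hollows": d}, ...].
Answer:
[{"level_m": 160, "flooded_pct": 9, "islands": 0, "dry_hollows": 0}, {"level_m": 240, "flooded_pct": 81, "islands": 0, "dry_hollows": 0}, {"level_m": 260, "flooded_pct": 89, "islands": 0, "dry_hollows": 0}]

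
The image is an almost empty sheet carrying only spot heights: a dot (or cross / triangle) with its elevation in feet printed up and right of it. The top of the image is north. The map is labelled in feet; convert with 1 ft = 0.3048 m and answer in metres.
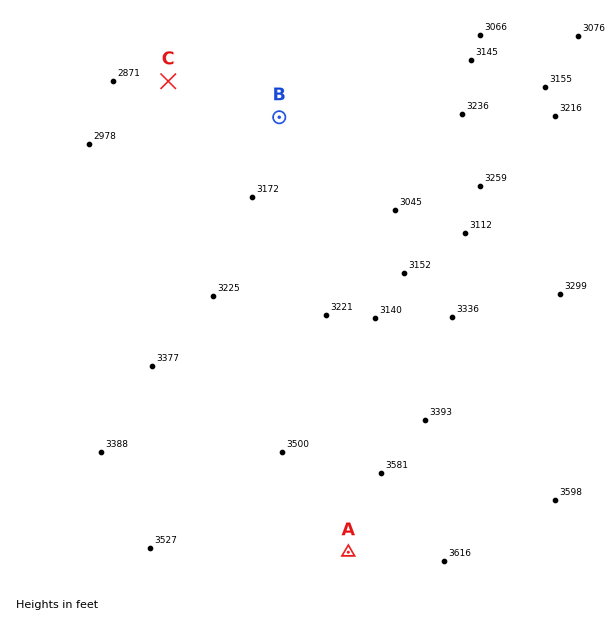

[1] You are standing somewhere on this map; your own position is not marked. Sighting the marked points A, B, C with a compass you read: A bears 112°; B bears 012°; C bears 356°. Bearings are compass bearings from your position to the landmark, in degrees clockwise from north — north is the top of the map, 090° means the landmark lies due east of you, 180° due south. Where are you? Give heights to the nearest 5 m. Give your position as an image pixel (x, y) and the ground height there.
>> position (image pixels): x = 198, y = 492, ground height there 1060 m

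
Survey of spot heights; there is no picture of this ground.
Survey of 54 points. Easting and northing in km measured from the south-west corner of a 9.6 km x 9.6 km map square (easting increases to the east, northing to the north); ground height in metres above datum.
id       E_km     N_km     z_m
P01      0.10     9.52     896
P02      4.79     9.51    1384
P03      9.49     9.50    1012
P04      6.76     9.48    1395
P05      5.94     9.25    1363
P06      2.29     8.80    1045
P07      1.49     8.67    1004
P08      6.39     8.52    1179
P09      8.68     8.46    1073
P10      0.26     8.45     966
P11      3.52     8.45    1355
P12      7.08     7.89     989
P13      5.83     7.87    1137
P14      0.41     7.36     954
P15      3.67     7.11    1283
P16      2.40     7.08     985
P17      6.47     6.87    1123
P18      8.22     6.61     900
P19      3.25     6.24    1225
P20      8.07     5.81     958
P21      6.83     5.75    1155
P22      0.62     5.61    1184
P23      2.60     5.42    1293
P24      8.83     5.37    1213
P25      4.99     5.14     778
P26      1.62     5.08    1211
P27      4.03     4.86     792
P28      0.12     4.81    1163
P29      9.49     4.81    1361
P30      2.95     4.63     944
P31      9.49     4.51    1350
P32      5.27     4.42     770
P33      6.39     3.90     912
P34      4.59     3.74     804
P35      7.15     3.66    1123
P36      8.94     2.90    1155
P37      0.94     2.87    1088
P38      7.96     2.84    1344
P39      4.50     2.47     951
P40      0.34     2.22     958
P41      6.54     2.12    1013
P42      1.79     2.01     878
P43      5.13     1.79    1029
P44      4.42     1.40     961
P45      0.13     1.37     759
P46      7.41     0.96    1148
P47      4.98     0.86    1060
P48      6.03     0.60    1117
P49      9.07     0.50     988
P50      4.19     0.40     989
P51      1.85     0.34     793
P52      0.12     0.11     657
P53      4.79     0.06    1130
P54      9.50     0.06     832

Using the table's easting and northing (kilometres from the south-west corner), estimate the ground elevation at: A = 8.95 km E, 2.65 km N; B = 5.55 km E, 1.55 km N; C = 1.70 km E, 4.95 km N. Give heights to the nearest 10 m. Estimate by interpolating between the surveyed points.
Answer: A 1140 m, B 1050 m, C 1200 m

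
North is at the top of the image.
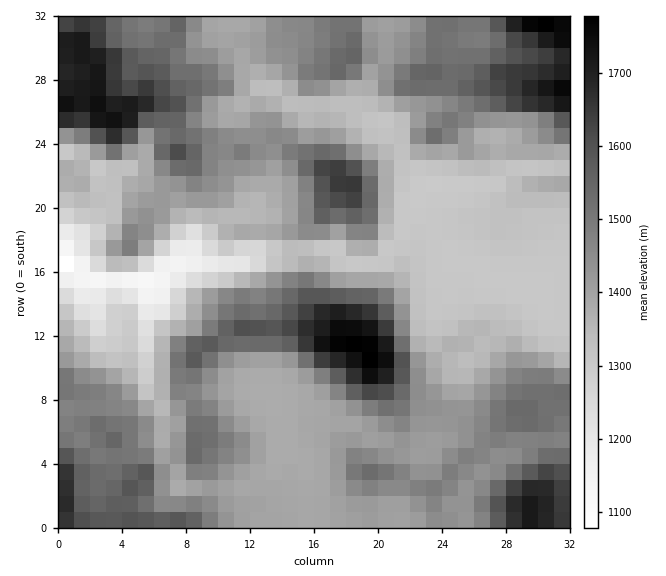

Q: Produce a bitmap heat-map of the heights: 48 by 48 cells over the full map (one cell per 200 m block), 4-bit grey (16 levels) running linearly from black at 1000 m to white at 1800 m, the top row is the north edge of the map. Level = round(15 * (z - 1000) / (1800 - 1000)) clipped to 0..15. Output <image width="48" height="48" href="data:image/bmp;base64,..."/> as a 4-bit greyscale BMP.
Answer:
<image width="48" height="48" href="data:image/bmp;base64,Qk32BAAAAAAAAHYAAAAoAAAAMAAAADAAAAABAAQAAAAAAIAEAAATCwAAEwsAABAAAAAAAAAAAAAAABEREQAiIiIAMzMzAERERABVVVUAZmZmAHd3dwCIiIgAmZmZAKqqqgC7u7sAzMzMAN3d3QDu7u4A////AMy7u7y7u7qYiHd3d3eIiIiIiYiJq83tzNy7u7upqqqYiHd3d3eIiIiIiIiJq83dzNuqq7qpiJmId3d3d3eIiIiImYiJq93d3Nuqqruod3iId3d3d3eImYiJmZiJq83d3Nuqqru5d4iIh3d3d3eJqpmZmZmImrzMzNuqqqu5eJqYiHd3d3eJqqmYiJmYiZq7y8upmqqYeaqZiId3d3eJmZiIiImZiImaqqqZqpmIeaqpmId3d3eIiIiIiIiZmYmZmZmaqqmHeKqpmId3d3iIiIiIiIiJmZmZmZmaqqmHeKqpiHd3d3d3eImYiIiJmqqqmZmamZmHeJqYh3d3d3d4iJmYiIiJmqqqqpmZmZh2eZmYd3d3d3eImqqYiIiImqqqqpmZmYdmiZiId3d3d3iau7uoiIeImaqqqqqZmHZXiZmHd3d3d4ms3cypiHd3iZmqqZmId3ZWiqmId3d3eJq87u25h3Z3iJmZmIh3ZmZWirqYh3d4irzd7+25d3ZneIiId4d2VmVWirupmIiJrN7u/+2od3dmd3d3ZndlVmVGiau7q7u7ze7//uyXZnd3Z3dmZnZVVWVGd4mrvMu8zd7u7tuHZmZ3dmZmZmZUVWVFVniaq6q7zN3u3cqGZmZndmZmZmVERWQzRniJqqqrvN3dzLmGZmZmZmZmZlQ0RUMzRXiJmpmqu8y7u6l2ZmZmZmZmZkQzMzIiNFZ3iYiaqqmZmZh2ZmZmZmZmZjMiMzIjM0RVVneJmZh3d3dmZmZmZmZmZhI0VmVDMzM0RFZnd3dmZmZmZmZmZmZmZiNFeIhkMzNEREVVZmZWZmZmZmZmZmZmZiNFeJl2QzRWZVZnd2Znh2ZmZmZmZmZmZjNFZ5mHZURnd3d4iId4mHZmZmZmZmZmZkVVZ4mIdlZmd3d3iaqZqXZmZmZmZmZmZlZmZniIh3d3dmd3iburuXZmZmZmZmZmZmZ2ZniIh4iId3d3ibu8unZmZmZmZmZmZmd2ZniIiIiId3d3ibzMynZmZmZmZnd3d3h2Znd4iJmIh3d4ibzMuXZmZmZmZmd3d3h2ZmZ4mqmYiId4mszMuXZmZmZmZmZmZmZmeHaJq7mYmZiJq7u6mHZmZmd3d3ZmZmZ4q5eKvLmZmZiZmaqYd3ZniHiHd3iIh3ibzbiJuqqZmYiZiIiHdmZoqpiHd3iImbq83tuZqZmIiImYd3d3ZmZomqmHd3d4m93e7uy7u5h3d4iHdnd2ZmZ3iZmZmIiZrO7e7d3My6h3d3d2ZmZmZmd4iImaq7zM3u3u3M3cu6mZh3dmd3dmd3mZmZqqu83e7t3e3LzLuqqqh2ZniZiHd4qqqqq7zMzd7t3e3Lu7qqqZh3d4mqqph4mquqqrvMzN3d3e3Lu7qZmYd3iImZq6mIiaqqqqu8zMzd3t3LqqqYiId4iImZqqqIiJmqqqqru8zd7suqqqqoiIiIiYmZmqmIiJmqmZmrzN7s3cuqmaqph3d4iImZmqmIiJmqqZq83u7szMuqmZqph3d3iZmZqql3iImqqZrN7/7g=="/>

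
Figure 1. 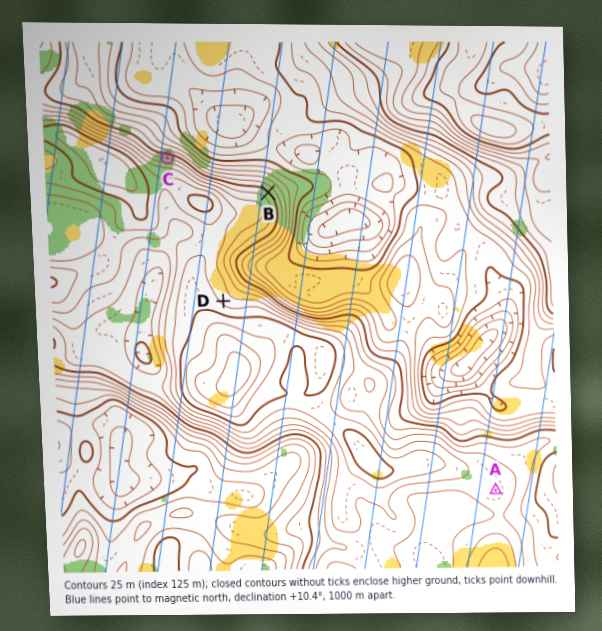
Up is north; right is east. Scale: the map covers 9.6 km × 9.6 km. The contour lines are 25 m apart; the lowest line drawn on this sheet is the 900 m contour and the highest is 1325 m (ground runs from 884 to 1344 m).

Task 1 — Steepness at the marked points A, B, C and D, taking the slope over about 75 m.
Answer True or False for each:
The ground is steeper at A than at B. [False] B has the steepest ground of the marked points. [False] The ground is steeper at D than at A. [True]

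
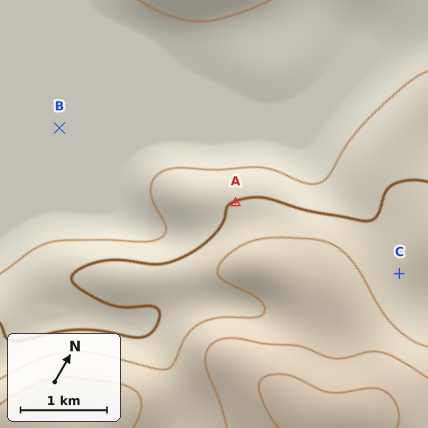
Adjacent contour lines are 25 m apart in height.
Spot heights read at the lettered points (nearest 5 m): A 750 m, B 705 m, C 760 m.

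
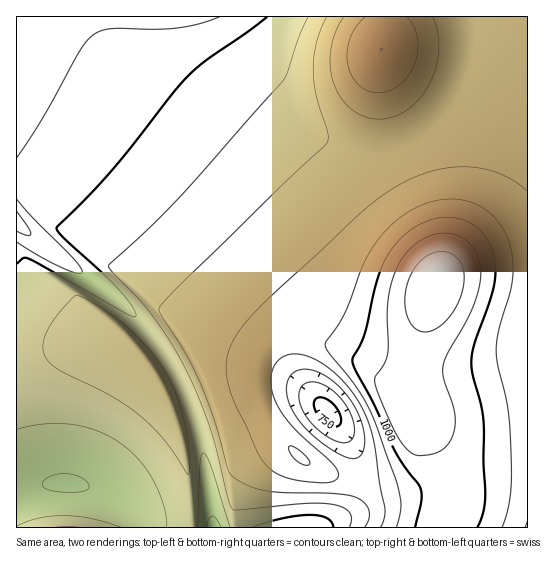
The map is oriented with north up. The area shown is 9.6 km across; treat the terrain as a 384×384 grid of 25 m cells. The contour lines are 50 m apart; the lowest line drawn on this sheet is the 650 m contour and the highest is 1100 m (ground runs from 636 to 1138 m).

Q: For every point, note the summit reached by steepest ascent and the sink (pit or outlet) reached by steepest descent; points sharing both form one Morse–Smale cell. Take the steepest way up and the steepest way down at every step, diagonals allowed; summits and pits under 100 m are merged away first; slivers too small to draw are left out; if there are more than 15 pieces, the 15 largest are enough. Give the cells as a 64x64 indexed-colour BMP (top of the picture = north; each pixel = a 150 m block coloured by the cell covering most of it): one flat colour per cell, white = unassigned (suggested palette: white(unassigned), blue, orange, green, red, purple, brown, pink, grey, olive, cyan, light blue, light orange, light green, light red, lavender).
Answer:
<image width="64" height="64" href="data:image/bmp;base64,Qk12CAAAAAAAAHYAAAAoAAAAQAAAAEAAAAABAAQAAAAAAAAIAAATCwAAEwsAABAAAAAAAAAA////ALR3HwAOf/8ALKAsACgn1gC9Z5QAS1aMAMJ34wB/f38AIr28AM++FwDox64AeLv/AIrfmACWmP8A1bDFABERERERERERERERERERERERERERERERERERERERERERERERERERERERERERERERERERERERERERERERERERERERERERERERERERERERERERERERERERERERERERERERERERERERERERERERERERERERERERERERERERERERERERERERERERERERERERERERERERERERERERERERERERERERERERERERERERERERERERERERERERERERERERERERERERERERERERERERERERERERERERMzMzMRERERERERERERERERERERERERERERERERERETMzMzMzMREREREREREREREREREREREREREREREREREzMzMzMzMzEREREREREREREREREREREREREREREREREzMzMzMzMzMREREREREREREREREREREREREREREREREzMzMzMzMzMxEREREREREREREREREREREREREREREREzMzMzMzMzMzEREREREREREREREREREREREREREREREzMzMzMzMzMzMRERERERERERERERERERERERERERERETMzMzMzMzMzMRERERERERERERERERERERERERERERETMzMzMzMzMzMRERERERERERERERERERERERERERERERMzMzMzMzMzMxEREREREREREREREREREREREREREREREzMzMzMzMzMxEREREREREREREREREREREREREREREREzMzMzMzMzMzERERERERERERERERERERERERERERERETMzMzMzMzMzERERERERERERERERERERERERERERERERMzMzMzMzMzEREREREREREREREREREREREREREREREREzMzMzMzMzERERERERERERERERERERERERERERERERERMzMzMzMxERERERERERERERERERERERERERERERERERETMzMzMREREREREREREREREREREREREREREREREREREREzMzERERERERERERERERERERERERERERERERERERERERERERERERERERERERERERERERERERERERERERERERERERERERERERERERERERERERERERERERERERERERERERERERERERERERERERERERERERERERERERERERERERERERERERERERERERERERERERERERERERERERERERERERERERERERERERERERERERERERERERERERERERERERERERERERERERERERERERERERERERERERERERERERERERERERERERERERERERERERERERERERERERERERERERERERERERERERERERERERERERERERERERERERERERERERERERERERERERERERERERERERERERERERERERERERERERERERERERERERERERERERERERERERERERERERERERERERERERERERERERERERERERERERERERERERERERERERERERERERERERERERERERERERERERERERERERERERERERERERERERERERERERERERERERERERERERERERERERERERERERERERERERERERERERERERERERERERERERERERERERERERERERERERERERERERERERERERERERERERERERERERERERERERERERERERERERERERERERERERERERERERERERERERERERERERERERERERERERERERERERERERERERERERERERERERERERERERERERERERERERERERERERERERERERERERERERERERERERERERERERERERERERERERERERERERERERERERERERERERERERERERERERERERERERERERERERERERERERERERERERERERERERERERERERERERERERERERERERERERERERERERERERERERERERERERERERERERERERERERERERERERERERERERERERERERERERERERERIiIhEREREREREREREREREREREREREREREREREREREiIiIiIiEREREREREREREREREREREREREREREREREREiIiIiIiIiEREREREREREREREREREREREREREREREREiIiIiIiIiIhERERERERERERERERERERERERERERERIiIiIiIiIiIiIRERERERERERERERERERERERERERERIiIiIiIiIiIiIiERERERERERERERERERERERERERERIiIiIiIiIiIiIiIhERERERERERERERERERERERERERIiIiIiIiIiIiIiIiERERERERERERERERERERERERERIiIiIiIiIiIiIiIiIhERERERERERERERERERERERERIiIiIiIiIiIiIiIiIiERERERERERERERERERERERERIiIiIiIiIiIiIiIiIiIRERERERERERERERERERERERIiIiIiIiIiIiIiIiIiIiERERERERERERERERERERERIiIiIiIiIiIiIiIiIiIiIREREREREREREREREREREREiIiIiIiIiIiIiIiIiIiIhEREREREREREREREREREREiIiIiIiIiIiIiIiIiIiIiERERERERERERERERERERESIiIiIiIiIiIiIiIiIiIiIRERERERERERERERERERESIiIiIiIiIiIiIiIiIiIiIhERER"/>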